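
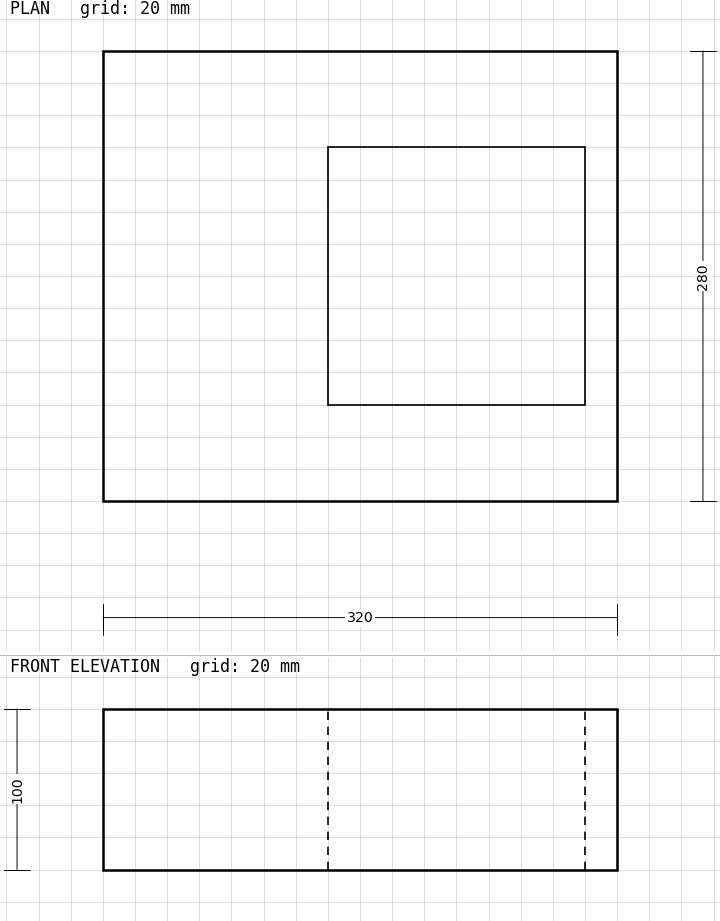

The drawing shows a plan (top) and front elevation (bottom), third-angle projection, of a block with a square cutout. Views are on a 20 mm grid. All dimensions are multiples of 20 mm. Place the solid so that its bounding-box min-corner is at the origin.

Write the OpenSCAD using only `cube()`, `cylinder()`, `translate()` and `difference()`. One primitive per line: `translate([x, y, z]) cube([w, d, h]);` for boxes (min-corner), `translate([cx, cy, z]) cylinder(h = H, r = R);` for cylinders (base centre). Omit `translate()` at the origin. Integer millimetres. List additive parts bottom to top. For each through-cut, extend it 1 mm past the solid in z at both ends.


difference() {
  cube([320, 280, 100]);
  translate([140, 60, -1]) cube([160, 160, 102]);
}


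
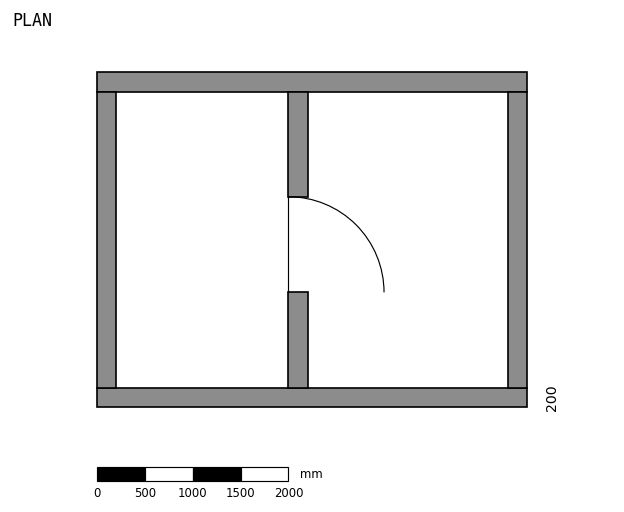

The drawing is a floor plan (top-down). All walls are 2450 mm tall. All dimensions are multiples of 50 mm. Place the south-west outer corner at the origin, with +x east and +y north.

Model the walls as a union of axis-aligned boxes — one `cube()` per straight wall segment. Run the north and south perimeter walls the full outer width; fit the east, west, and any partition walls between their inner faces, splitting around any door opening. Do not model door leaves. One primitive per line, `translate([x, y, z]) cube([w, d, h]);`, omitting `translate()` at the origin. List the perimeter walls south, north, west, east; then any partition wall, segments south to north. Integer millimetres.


cube([4500, 200, 2450]);
translate([0, 3300, 0]) cube([4500, 200, 2450]);
translate([0, 200, 0]) cube([200, 3100, 2450]);
translate([4300, 200, 0]) cube([200, 3100, 2450]);
translate([2000, 200, 0]) cube([200, 1000, 2450]);
translate([2000, 2200, 0]) cube([200, 1100, 2450]);


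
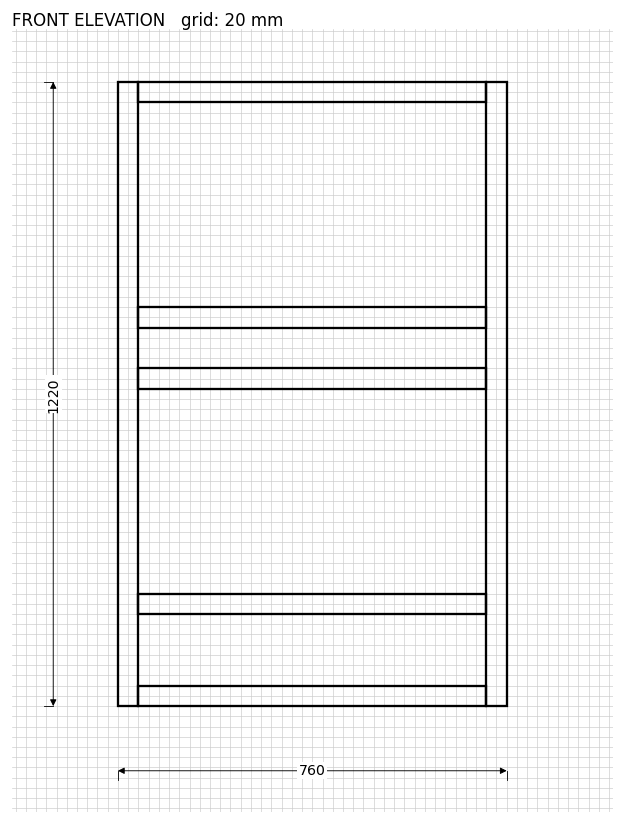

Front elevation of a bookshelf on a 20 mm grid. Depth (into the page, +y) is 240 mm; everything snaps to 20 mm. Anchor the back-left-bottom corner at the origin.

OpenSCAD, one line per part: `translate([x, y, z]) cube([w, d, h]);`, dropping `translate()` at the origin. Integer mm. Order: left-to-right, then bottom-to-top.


cube([40, 240, 1220]);
translate([40, 0, 0]) cube([680, 240, 40]);
translate([40, 0, 180]) cube([680, 240, 40]);
translate([40, 0, 620]) cube([680, 240, 40]);
translate([40, 0, 740]) cube([680, 240, 40]);
translate([40, 0, 1180]) cube([680, 240, 40]);
translate([720, 0, 0]) cube([40, 240, 1220]);


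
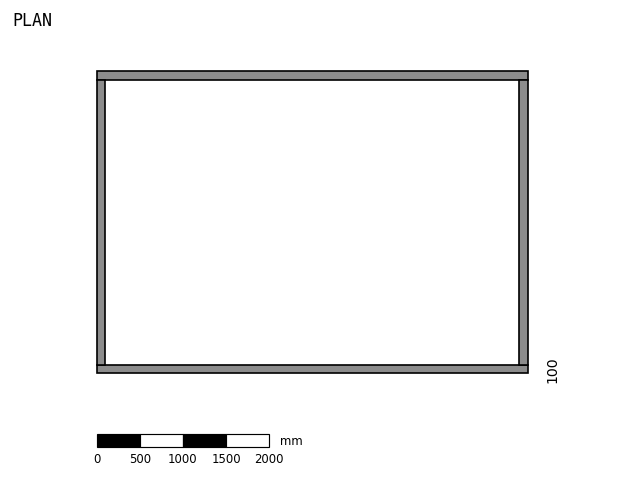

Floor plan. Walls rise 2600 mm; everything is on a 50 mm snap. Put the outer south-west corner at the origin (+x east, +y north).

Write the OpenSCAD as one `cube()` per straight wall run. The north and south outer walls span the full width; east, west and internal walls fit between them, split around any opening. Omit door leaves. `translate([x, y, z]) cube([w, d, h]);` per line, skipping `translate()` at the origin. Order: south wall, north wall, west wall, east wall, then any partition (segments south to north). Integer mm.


cube([5000, 100, 2600]);
translate([0, 3400, 0]) cube([5000, 100, 2600]);
translate([0, 100, 0]) cube([100, 3300, 2600]);
translate([4900, 100, 0]) cube([100, 3300, 2600]);


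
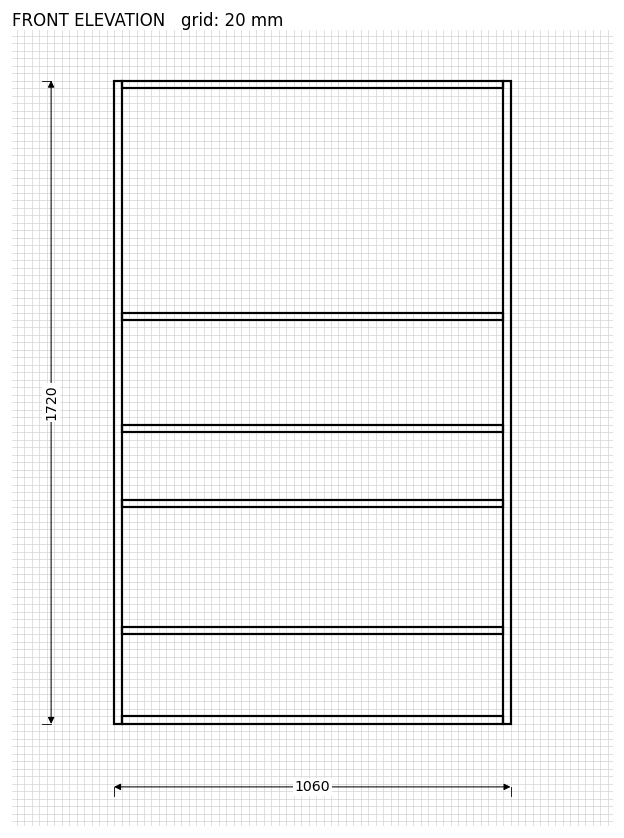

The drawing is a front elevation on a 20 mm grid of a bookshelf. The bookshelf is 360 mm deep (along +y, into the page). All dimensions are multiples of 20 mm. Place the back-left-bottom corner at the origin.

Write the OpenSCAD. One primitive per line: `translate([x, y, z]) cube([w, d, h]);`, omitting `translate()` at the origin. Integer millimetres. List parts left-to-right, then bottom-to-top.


cube([20, 360, 1720]);
translate([20, 0, 0]) cube([1020, 360, 20]);
translate([20, 0, 240]) cube([1020, 360, 20]);
translate([20, 0, 580]) cube([1020, 360, 20]);
translate([20, 0, 780]) cube([1020, 360, 20]);
translate([20, 0, 1080]) cube([1020, 360, 20]);
translate([20, 0, 1700]) cube([1020, 360, 20]);
translate([1040, 0, 0]) cube([20, 360, 1720]);


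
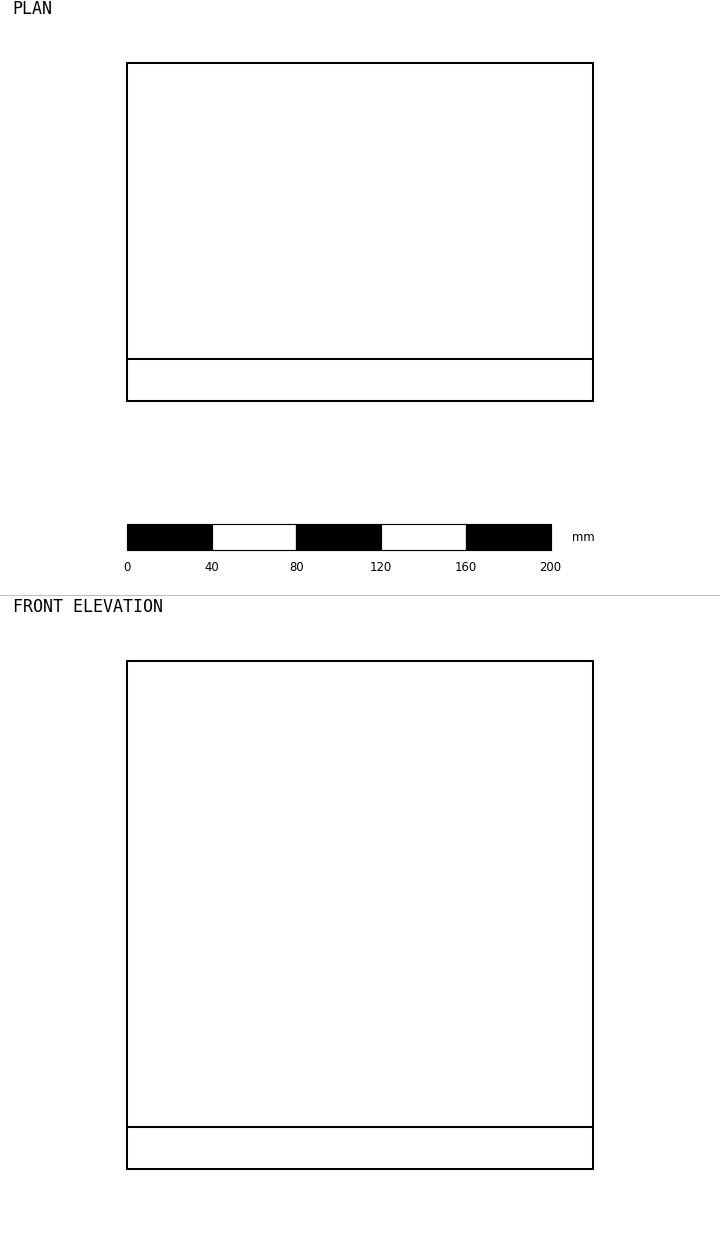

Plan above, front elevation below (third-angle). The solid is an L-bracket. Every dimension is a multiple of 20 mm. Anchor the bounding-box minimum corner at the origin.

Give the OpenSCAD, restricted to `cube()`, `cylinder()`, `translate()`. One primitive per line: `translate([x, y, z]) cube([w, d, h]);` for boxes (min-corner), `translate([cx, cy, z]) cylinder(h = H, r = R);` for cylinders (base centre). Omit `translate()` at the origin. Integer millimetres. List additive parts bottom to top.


cube([220, 160, 20]);
translate([0, 0, 20]) cube([220, 20, 220]);


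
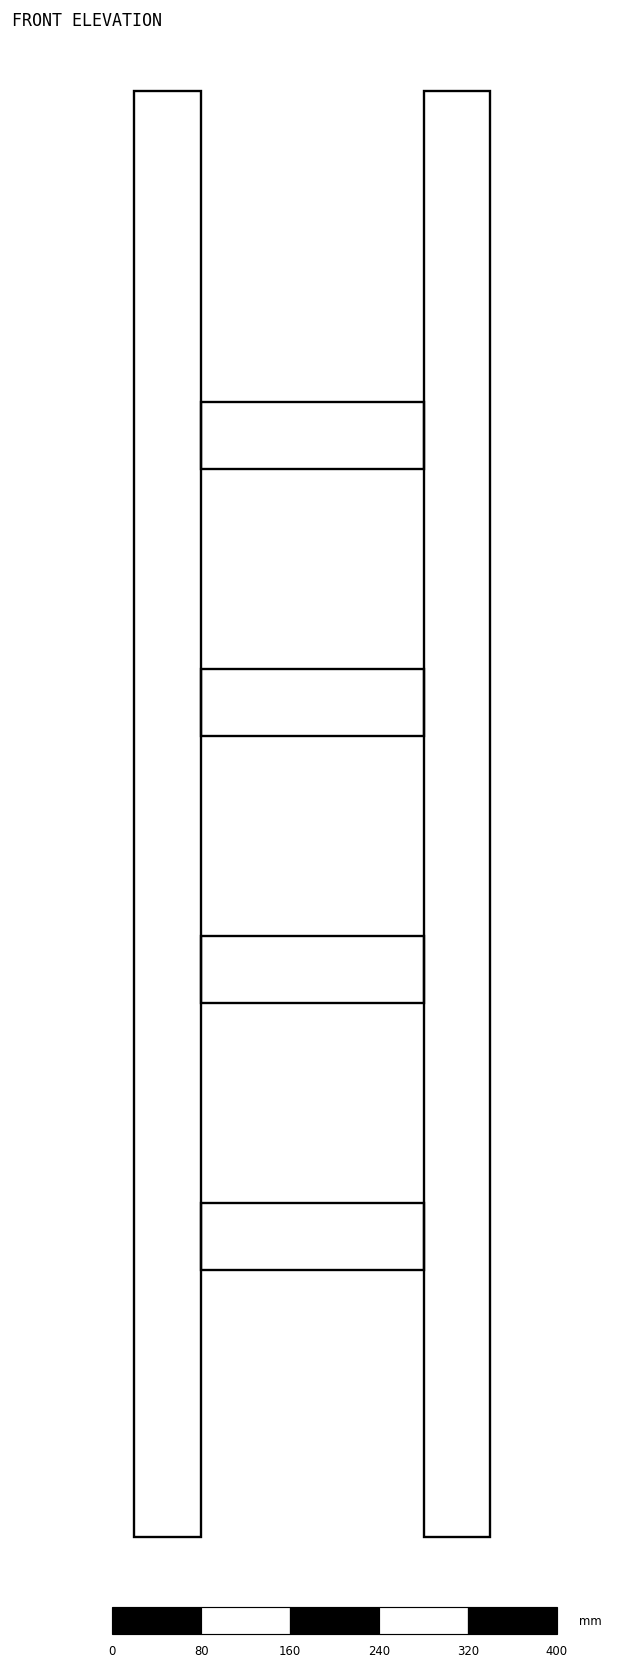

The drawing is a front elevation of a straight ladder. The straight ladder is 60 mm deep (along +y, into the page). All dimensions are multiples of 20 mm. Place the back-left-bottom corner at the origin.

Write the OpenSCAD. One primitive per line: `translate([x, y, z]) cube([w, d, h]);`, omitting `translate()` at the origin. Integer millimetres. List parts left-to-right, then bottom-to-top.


cube([60, 60, 1300]);
translate([60, 0, 240]) cube([200, 60, 60]);
translate([60, 0, 480]) cube([200, 60, 60]);
translate([60, 0, 720]) cube([200, 60, 60]);
translate([60, 0, 960]) cube([200, 60, 60]);
translate([260, 0, 0]) cube([60, 60, 1300]);


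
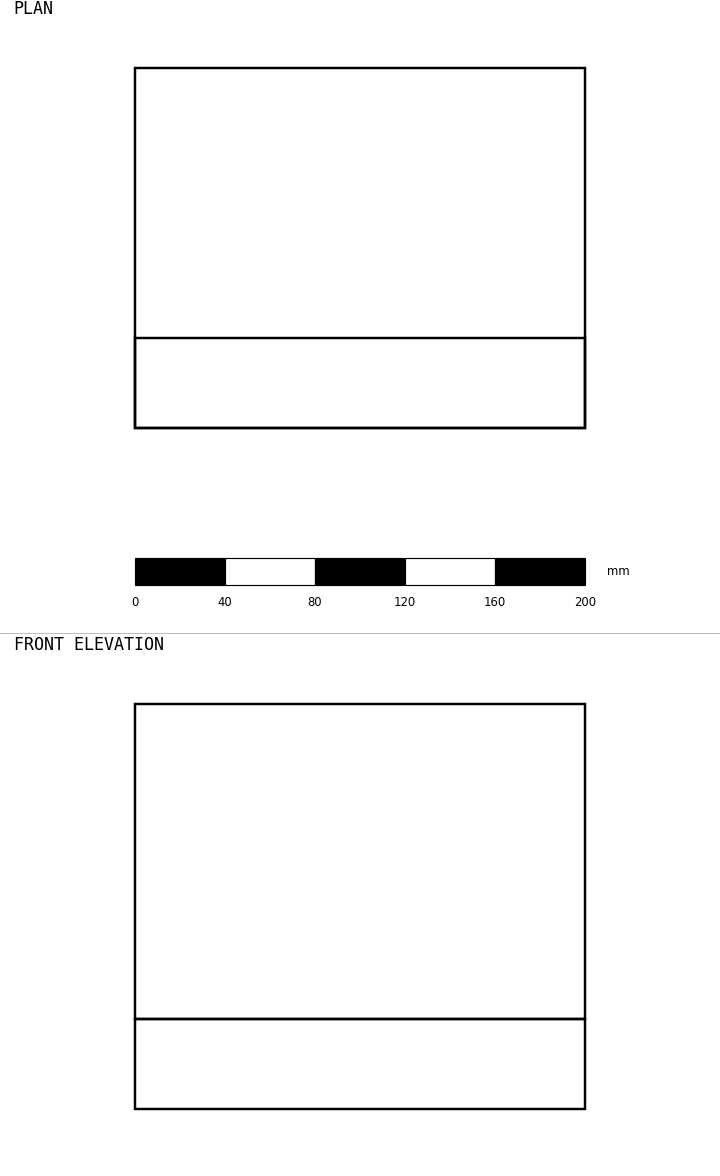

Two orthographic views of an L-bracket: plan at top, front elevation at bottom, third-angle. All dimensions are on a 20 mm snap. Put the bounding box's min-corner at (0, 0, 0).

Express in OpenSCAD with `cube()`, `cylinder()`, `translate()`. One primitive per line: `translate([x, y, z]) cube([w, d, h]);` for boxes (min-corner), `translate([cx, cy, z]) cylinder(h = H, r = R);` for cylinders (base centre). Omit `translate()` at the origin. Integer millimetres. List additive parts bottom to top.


cube([200, 160, 40]);
translate([0, 0, 40]) cube([200, 40, 140]);


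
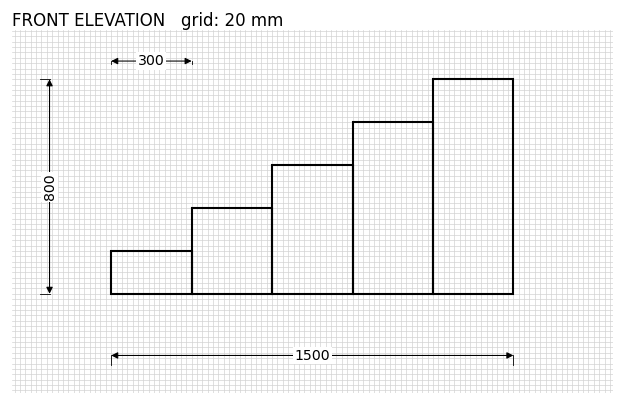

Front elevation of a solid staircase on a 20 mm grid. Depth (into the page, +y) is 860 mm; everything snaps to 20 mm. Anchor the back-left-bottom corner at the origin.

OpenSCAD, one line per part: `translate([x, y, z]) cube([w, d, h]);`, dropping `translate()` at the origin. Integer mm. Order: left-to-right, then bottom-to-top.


cube([300, 860, 160]);
translate([300, 0, 0]) cube([300, 860, 320]);
translate([600, 0, 0]) cube([300, 860, 480]);
translate([900, 0, 0]) cube([300, 860, 640]);
translate([1200, 0, 0]) cube([300, 860, 800]);


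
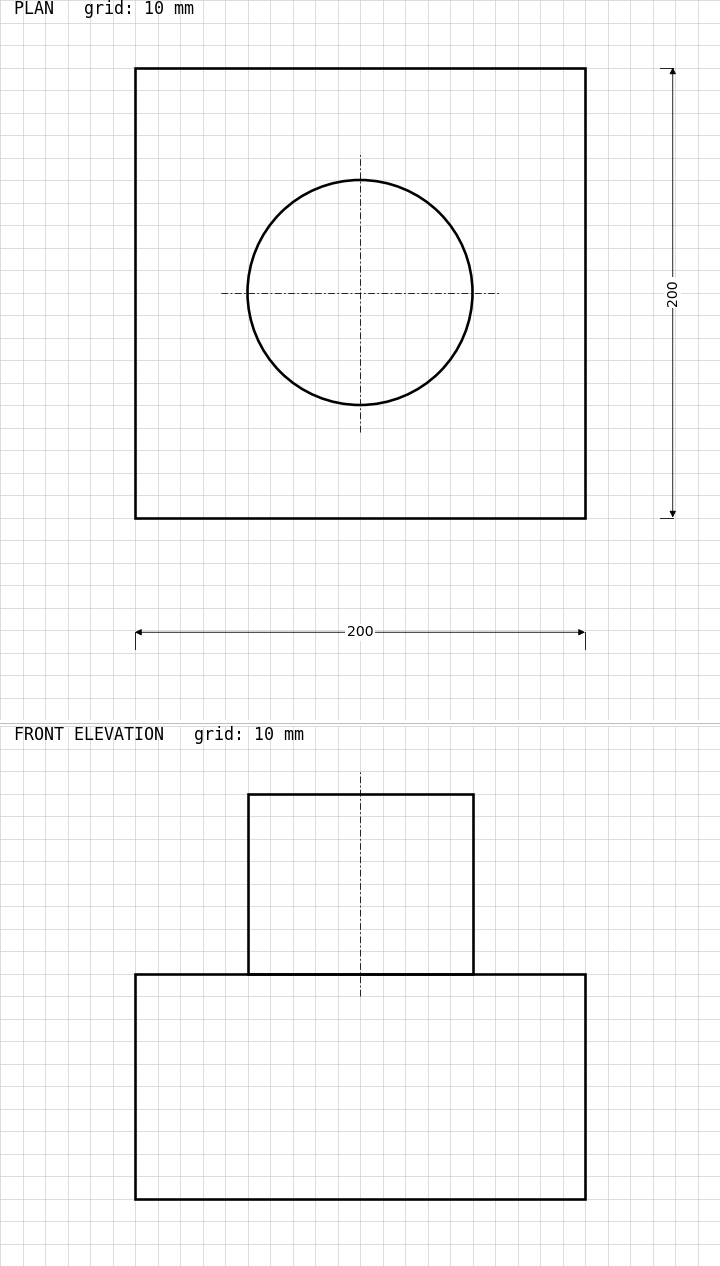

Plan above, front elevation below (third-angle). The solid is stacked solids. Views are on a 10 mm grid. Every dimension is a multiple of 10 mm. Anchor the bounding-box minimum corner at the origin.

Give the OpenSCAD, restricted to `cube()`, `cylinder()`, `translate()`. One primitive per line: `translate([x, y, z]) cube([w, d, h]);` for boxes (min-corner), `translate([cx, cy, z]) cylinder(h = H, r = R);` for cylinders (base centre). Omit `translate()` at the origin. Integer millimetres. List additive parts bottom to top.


cube([200, 200, 100]);
translate([100, 100, 100]) cylinder(h = 80, r = 50);


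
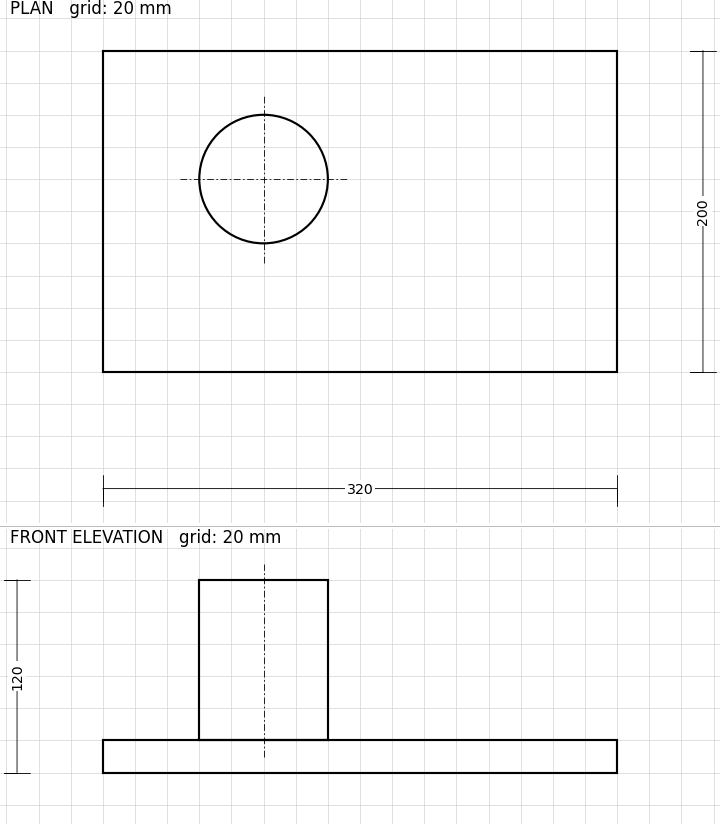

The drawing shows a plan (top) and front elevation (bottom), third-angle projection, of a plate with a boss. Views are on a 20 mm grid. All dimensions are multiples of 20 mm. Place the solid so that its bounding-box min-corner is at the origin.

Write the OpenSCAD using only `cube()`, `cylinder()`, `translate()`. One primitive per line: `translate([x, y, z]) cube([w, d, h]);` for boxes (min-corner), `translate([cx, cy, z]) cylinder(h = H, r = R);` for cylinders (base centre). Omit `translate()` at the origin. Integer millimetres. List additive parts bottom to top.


cube([320, 200, 20]);
translate([100, 120, 20]) cylinder(h = 100, r = 40);


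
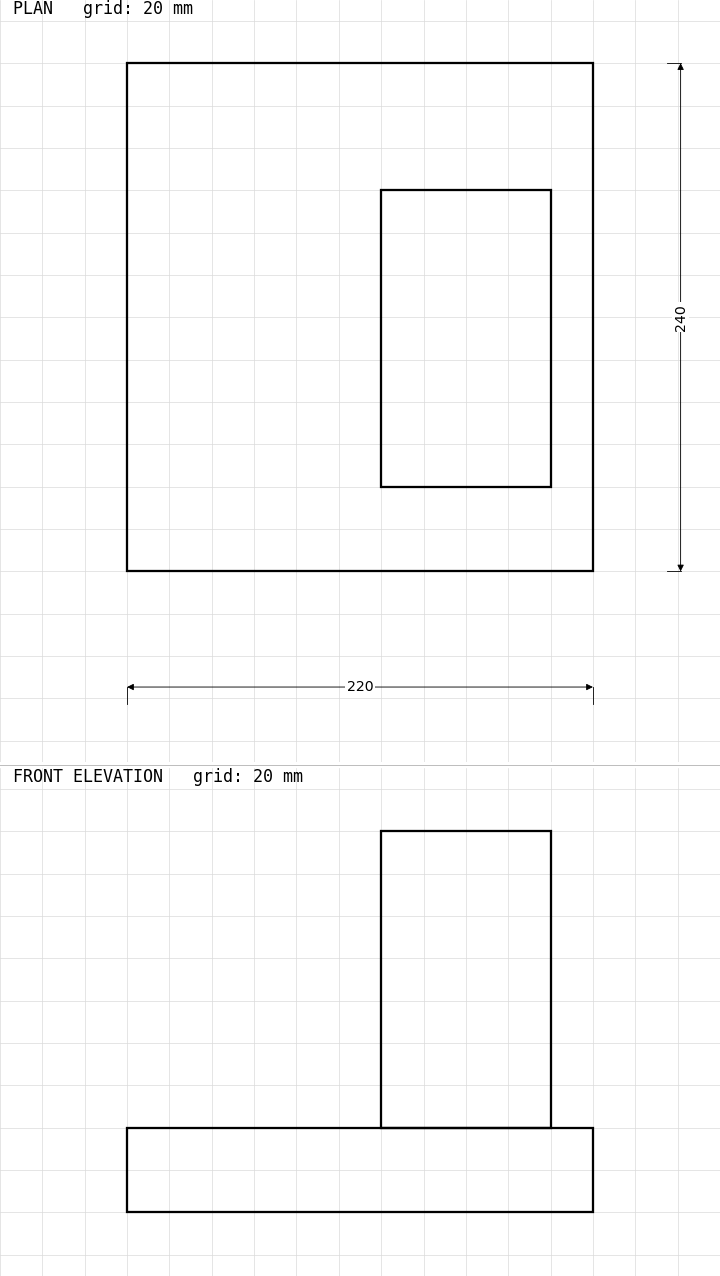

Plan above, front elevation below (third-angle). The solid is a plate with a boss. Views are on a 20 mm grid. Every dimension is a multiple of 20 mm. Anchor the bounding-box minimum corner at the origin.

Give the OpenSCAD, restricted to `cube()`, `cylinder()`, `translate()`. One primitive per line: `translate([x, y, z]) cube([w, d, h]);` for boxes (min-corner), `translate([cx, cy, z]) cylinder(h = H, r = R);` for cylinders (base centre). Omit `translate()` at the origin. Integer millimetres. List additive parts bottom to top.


cube([220, 240, 40]);
translate([120, 40, 40]) cube([80, 140, 140]);


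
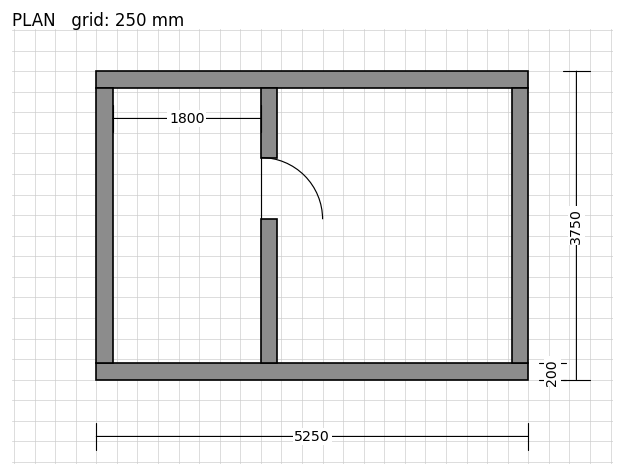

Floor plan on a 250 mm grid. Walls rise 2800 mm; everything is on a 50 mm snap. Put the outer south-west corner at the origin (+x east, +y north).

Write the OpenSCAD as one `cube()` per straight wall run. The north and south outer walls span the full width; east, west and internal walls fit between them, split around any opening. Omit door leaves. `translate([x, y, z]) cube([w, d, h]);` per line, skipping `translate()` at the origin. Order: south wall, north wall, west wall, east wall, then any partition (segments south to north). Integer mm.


cube([5250, 200, 2800]);
translate([0, 3550, 0]) cube([5250, 200, 2800]);
translate([0, 200, 0]) cube([200, 3350, 2800]);
translate([5050, 200, 0]) cube([200, 3350, 2800]);
translate([2000, 200, 0]) cube([200, 1750, 2800]);
translate([2000, 2700, 0]) cube([200, 850, 2800]);


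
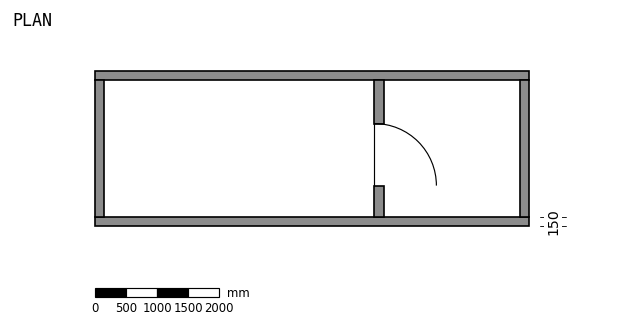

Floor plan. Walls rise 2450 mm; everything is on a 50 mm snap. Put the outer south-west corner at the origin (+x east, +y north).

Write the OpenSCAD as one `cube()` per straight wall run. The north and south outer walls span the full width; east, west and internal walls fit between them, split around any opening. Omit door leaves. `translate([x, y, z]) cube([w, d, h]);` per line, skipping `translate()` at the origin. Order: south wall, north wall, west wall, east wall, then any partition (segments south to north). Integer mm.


cube([7000, 150, 2450]);
translate([0, 2350, 0]) cube([7000, 150, 2450]);
translate([0, 150, 0]) cube([150, 2200, 2450]);
translate([6850, 150, 0]) cube([150, 2200, 2450]);
translate([4500, 150, 0]) cube([150, 500, 2450]);
translate([4500, 1650, 0]) cube([150, 700, 2450]);


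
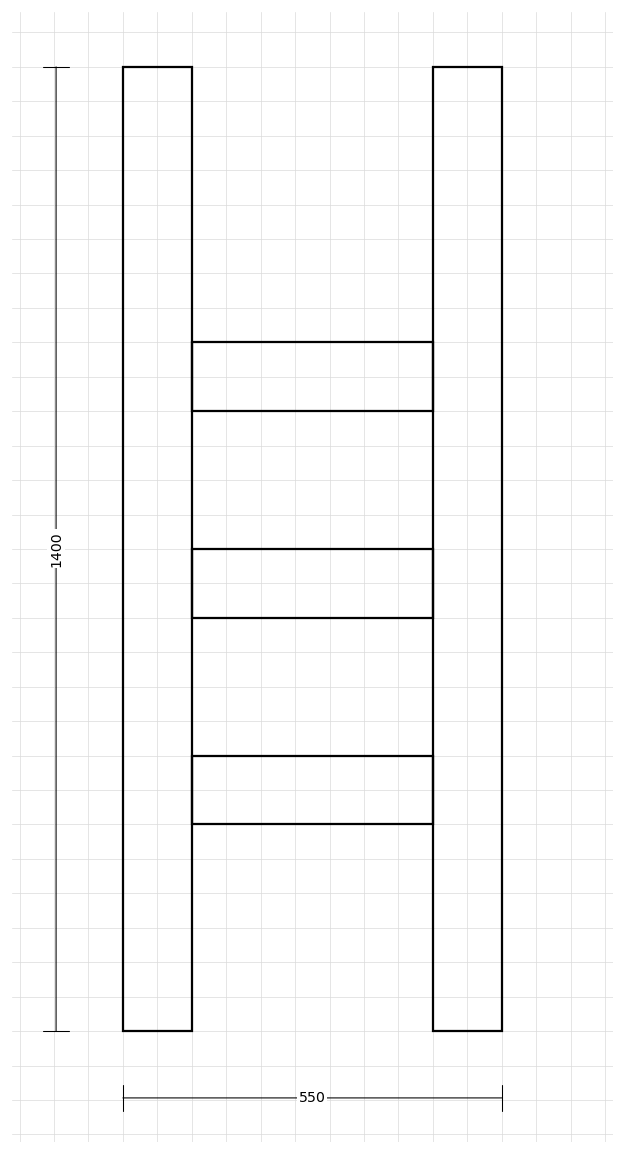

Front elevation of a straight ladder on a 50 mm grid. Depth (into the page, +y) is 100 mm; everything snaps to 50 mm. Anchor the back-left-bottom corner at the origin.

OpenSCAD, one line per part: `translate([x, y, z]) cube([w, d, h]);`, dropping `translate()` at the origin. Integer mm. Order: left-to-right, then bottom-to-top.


cube([100, 100, 1400]);
translate([100, 0, 300]) cube([350, 100, 100]);
translate([100, 0, 600]) cube([350, 100, 100]);
translate([100, 0, 900]) cube([350, 100, 100]);
translate([450, 0, 0]) cube([100, 100, 1400]);


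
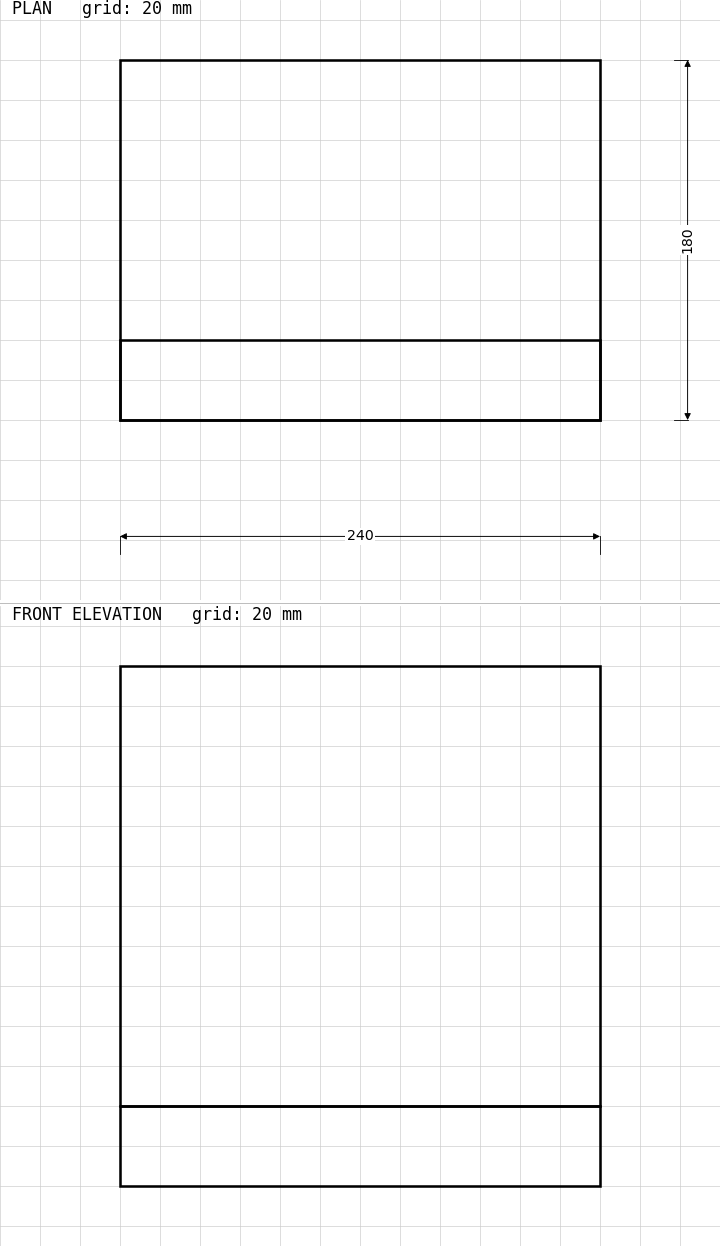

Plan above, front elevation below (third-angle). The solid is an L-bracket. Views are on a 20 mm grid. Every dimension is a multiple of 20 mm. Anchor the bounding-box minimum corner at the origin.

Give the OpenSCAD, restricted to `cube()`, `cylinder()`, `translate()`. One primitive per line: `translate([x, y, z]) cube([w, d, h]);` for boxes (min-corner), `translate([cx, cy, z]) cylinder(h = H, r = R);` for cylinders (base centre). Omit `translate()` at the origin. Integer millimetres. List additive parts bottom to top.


cube([240, 180, 40]);
translate([0, 0, 40]) cube([240, 40, 220]);


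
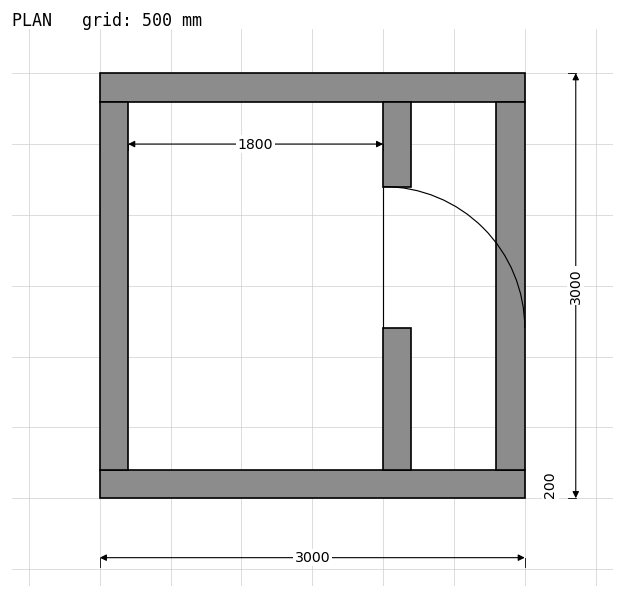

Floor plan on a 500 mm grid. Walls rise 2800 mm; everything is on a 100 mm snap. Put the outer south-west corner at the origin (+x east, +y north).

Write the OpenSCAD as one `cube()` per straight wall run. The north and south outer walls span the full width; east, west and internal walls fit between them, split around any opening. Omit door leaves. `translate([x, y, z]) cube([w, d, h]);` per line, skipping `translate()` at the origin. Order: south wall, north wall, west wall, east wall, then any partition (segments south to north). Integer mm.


cube([3000, 200, 2800]);
translate([0, 2800, 0]) cube([3000, 200, 2800]);
translate([0, 200, 0]) cube([200, 2600, 2800]);
translate([2800, 200, 0]) cube([200, 2600, 2800]);
translate([2000, 200, 0]) cube([200, 1000, 2800]);
translate([2000, 2200, 0]) cube([200, 600, 2800]);


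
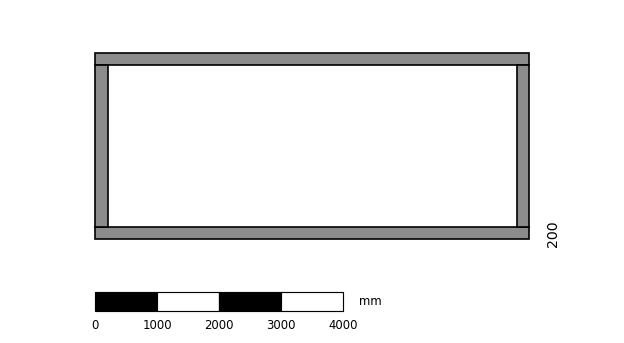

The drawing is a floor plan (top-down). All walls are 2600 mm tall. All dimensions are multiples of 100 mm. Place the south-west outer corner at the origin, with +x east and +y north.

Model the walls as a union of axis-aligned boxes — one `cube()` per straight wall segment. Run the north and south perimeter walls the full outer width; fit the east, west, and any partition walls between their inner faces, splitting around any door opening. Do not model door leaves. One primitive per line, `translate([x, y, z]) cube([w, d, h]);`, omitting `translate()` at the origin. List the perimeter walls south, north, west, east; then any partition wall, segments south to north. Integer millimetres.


cube([7000, 200, 2600]);
translate([0, 2800, 0]) cube([7000, 200, 2600]);
translate([0, 200, 0]) cube([200, 2600, 2600]);
translate([6800, 200, 0]) cube([200, 2600, 2600]);


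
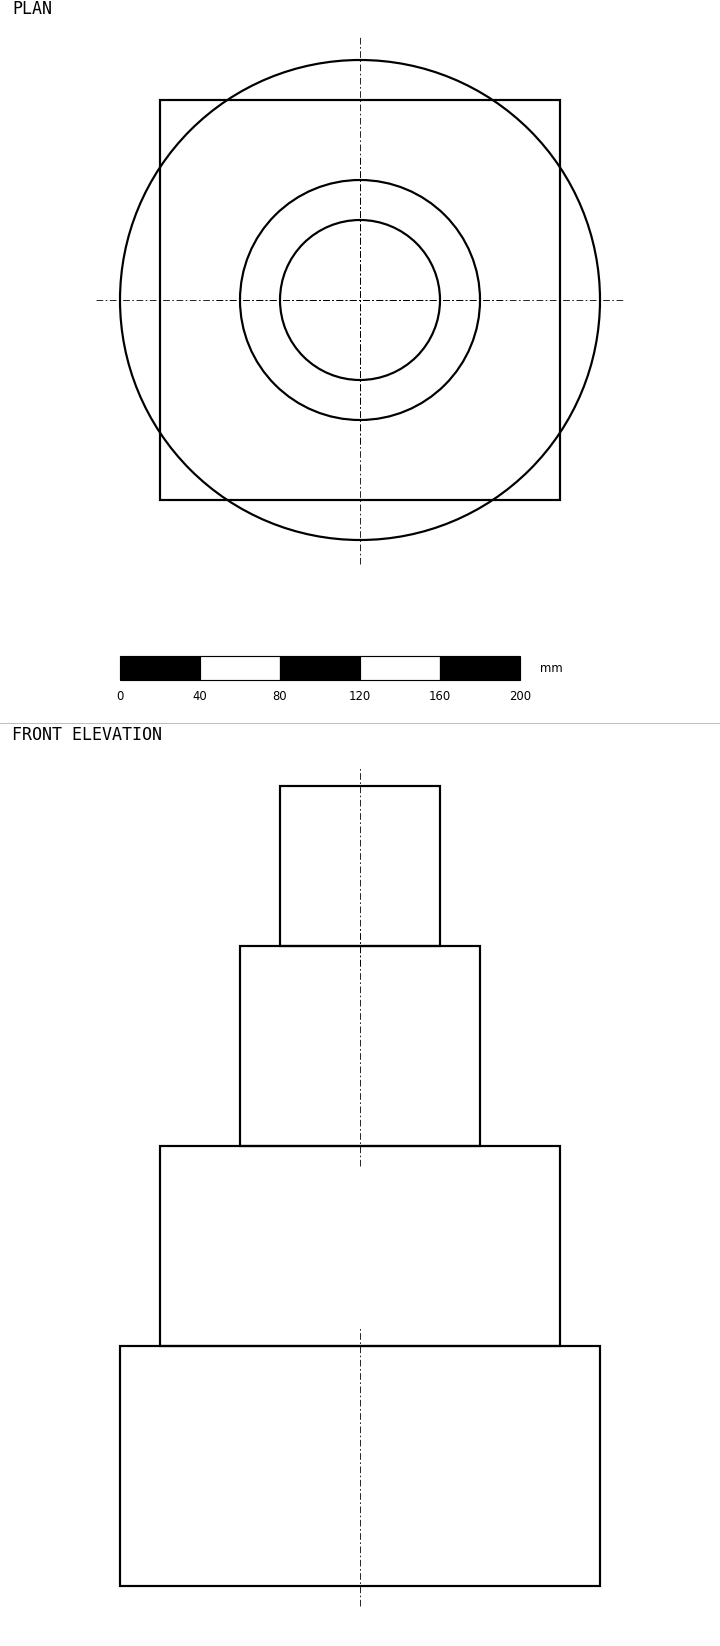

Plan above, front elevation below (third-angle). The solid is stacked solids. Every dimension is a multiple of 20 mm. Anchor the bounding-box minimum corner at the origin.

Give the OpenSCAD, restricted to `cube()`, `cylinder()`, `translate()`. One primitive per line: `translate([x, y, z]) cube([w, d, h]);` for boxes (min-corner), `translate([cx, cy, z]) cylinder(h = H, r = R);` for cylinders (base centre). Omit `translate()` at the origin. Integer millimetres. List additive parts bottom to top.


translate([120, 120, 0]) cylinder(h = 120, r = 120);
translate([20, 20, 120]) cube([200, 200, 100]);
translate([120, 120, 220]) cylinder(h = 100, r = 60);
translate([120, 120, 320]) cylinder(h = 80, r = 40);


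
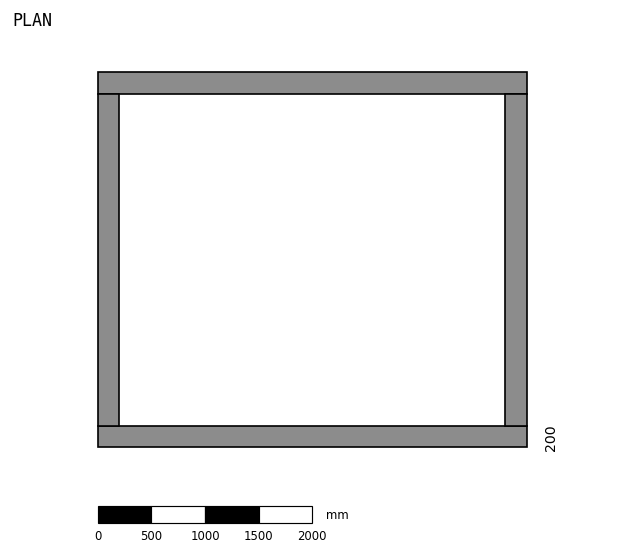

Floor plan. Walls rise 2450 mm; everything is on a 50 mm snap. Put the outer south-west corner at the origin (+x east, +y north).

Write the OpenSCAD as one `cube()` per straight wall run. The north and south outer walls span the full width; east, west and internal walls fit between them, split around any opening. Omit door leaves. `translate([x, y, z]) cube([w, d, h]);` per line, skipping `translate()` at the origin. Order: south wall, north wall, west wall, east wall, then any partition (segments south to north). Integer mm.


cube([4000, 200, 2450]);
translate([0, 3300, 0]) cube([4000, 200, 2450]);
translate([0, 200, 0]) cube([200, 3100, 2450]);
translate([3800, 200, 0]) cube([200, 3100, 2450]);


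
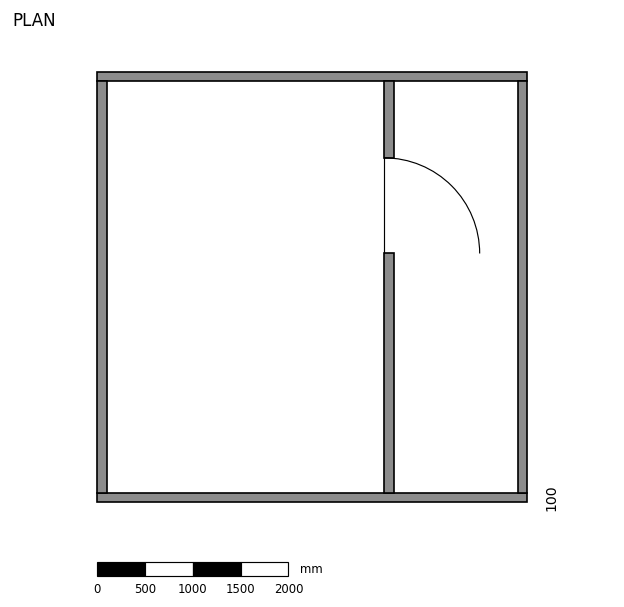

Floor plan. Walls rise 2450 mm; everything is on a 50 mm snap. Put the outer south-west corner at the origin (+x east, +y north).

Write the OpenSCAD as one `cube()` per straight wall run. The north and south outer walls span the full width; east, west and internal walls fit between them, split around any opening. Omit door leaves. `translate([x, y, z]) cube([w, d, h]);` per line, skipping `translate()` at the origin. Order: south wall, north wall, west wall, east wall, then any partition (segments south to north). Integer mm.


cube([4500, 100, 2450]);
translate([0, 4400, 0]) cube([4500, 100, 2450]);
translate([0, 100, 0]) cube([100, 4300, 2450]);
translate([4400, 100, 0]) cube([100, 4300, 2450]);
translate([3000, 100, 0]) cube([100, 2500, 2450]);
translate([3000, 3600, 0]) cube([100, 800, 2450]);


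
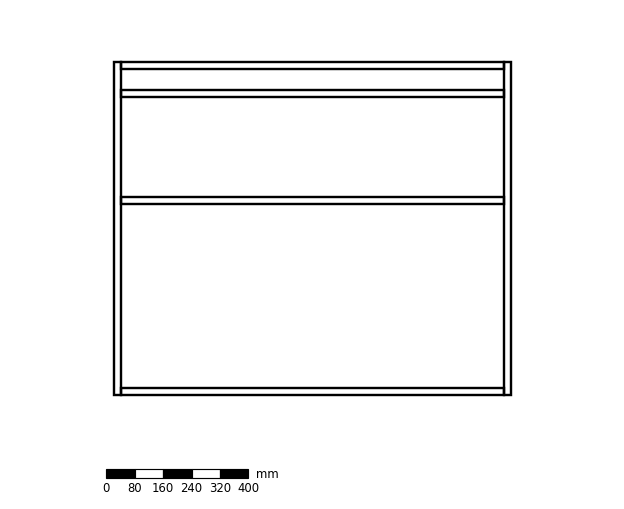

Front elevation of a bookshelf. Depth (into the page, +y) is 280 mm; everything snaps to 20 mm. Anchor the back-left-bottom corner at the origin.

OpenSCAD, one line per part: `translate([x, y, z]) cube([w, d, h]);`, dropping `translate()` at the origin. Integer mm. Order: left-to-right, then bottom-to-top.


cube([20, 280, 940]);
translate([20, 0, 0]) cube([1080, 280, 20]);
translate([20, 0, 540]) cube([1080, 280, 20]);
translate([20, 0, 840]) cube([1080, 280, 20]);
translate([20, 0, 920]) cube([1080, 280, 20]);
translate([1100, 0, 0]) cube([20, 280, 940]);


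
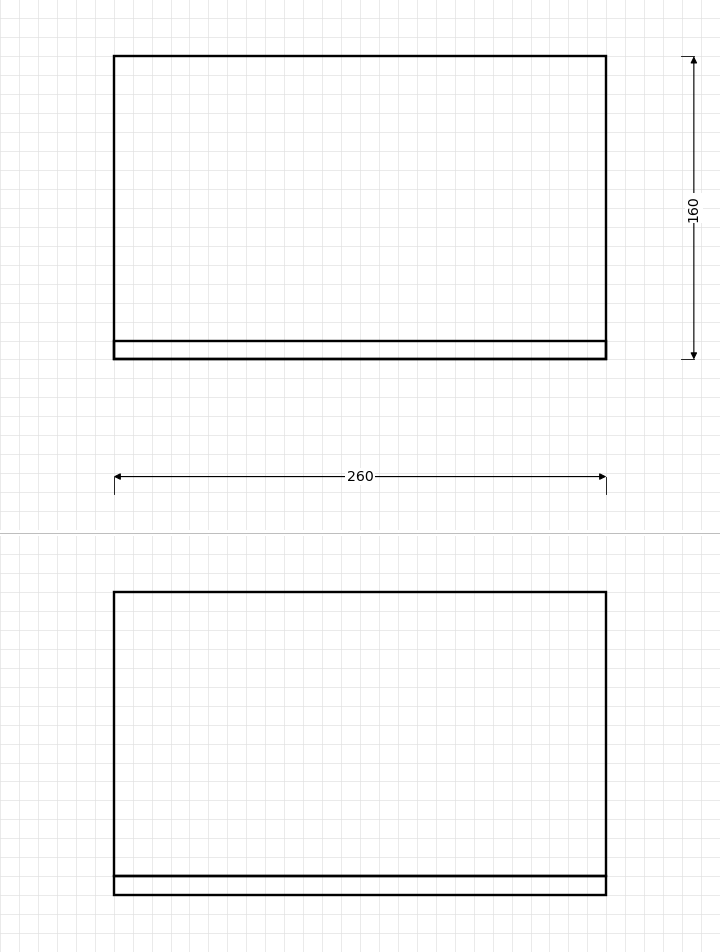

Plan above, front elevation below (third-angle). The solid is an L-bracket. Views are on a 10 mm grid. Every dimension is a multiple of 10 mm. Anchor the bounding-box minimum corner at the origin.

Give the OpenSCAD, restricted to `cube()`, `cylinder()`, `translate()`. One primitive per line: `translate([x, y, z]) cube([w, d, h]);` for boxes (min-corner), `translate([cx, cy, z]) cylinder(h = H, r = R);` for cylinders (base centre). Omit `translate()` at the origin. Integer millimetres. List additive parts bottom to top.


cube([260, 160, 10]);
translate([0, 0, 10]) cube([260, 10, 150]);


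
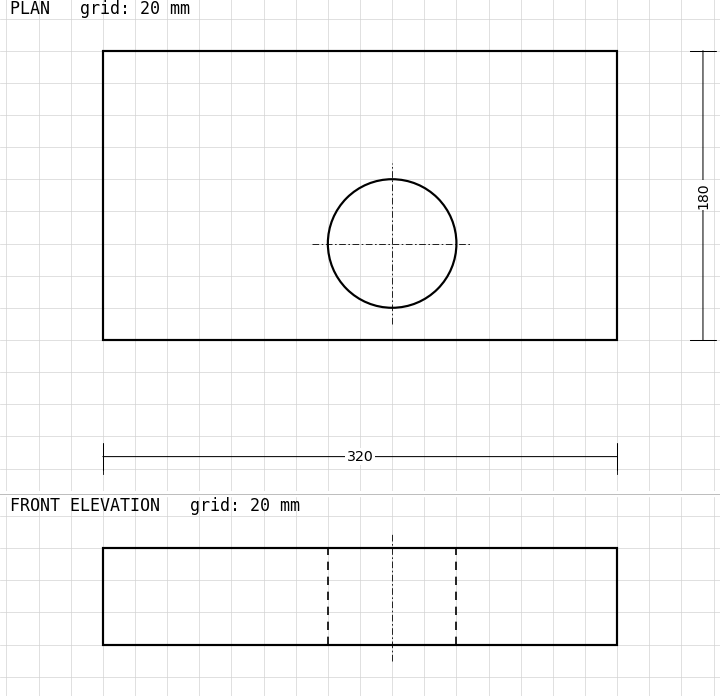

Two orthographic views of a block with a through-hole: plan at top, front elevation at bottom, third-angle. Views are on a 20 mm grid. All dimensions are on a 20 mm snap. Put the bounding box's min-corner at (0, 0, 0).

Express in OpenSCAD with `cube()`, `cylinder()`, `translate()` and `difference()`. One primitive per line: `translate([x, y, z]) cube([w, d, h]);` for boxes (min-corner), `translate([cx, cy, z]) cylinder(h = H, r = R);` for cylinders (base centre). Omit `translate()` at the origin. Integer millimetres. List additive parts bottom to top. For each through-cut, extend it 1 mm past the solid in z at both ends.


difference() {
  cube([320, 180, 60]);
  translate([180, 60, -1]) cylinder(h = 62, r = 40);
}


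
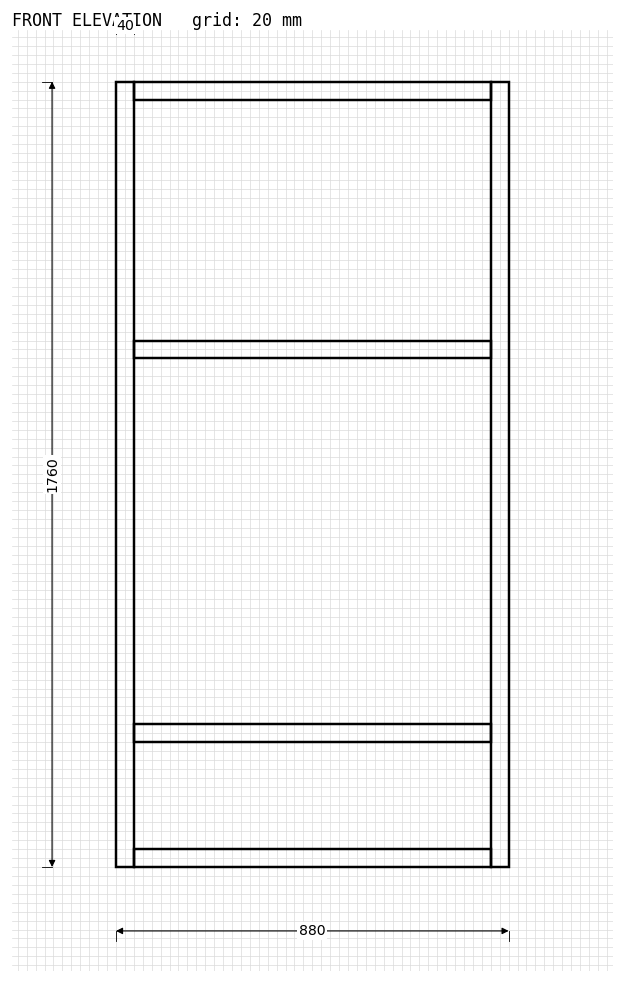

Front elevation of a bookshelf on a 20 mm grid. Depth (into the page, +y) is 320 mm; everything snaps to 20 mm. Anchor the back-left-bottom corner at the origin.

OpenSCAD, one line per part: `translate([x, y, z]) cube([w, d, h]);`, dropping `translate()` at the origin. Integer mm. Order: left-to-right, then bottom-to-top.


cube([40, 320, 1760]);
translate([40, 0, 0]) cube([800, 320, 40]);
translate([40, 0, 280]) cube([800, 320, 40]);
translate([40, 0, 1140]) cube([800, 320, 40]);
translate([40, 0, 1720]) cube([800, 320, 40]);
translate([840, 0, 0]) cube([40, 320, 1760]);


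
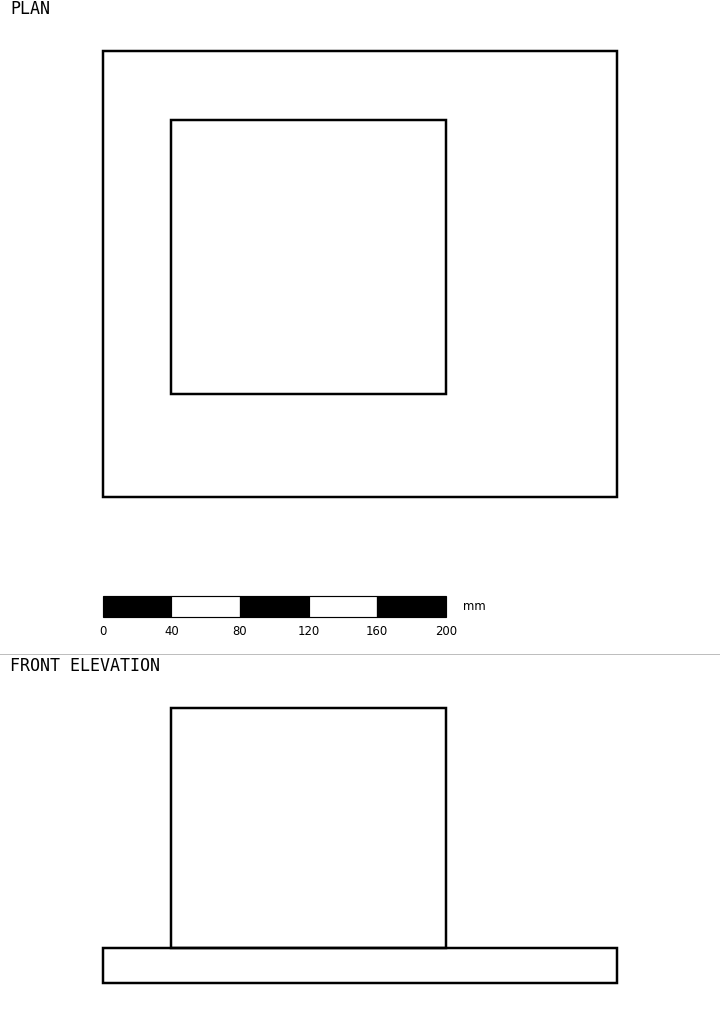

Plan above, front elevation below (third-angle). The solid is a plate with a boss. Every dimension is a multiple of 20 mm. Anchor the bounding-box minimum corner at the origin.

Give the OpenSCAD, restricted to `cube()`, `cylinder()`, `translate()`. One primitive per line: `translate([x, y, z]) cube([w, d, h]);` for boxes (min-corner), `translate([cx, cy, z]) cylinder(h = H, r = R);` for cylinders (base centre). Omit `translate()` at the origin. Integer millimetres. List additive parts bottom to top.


cube([300, 260, 20]);
translate([40, 60, 20]) cube([160, 160, 140]);


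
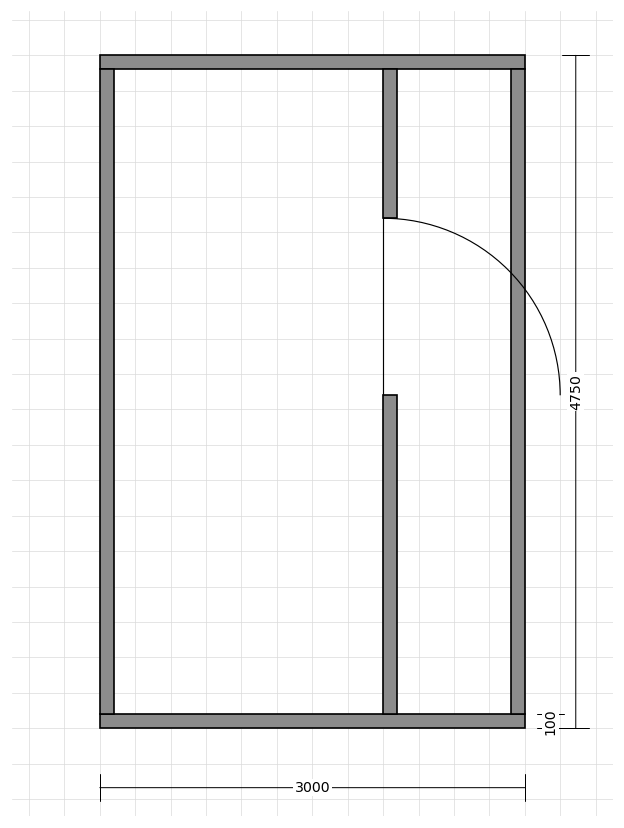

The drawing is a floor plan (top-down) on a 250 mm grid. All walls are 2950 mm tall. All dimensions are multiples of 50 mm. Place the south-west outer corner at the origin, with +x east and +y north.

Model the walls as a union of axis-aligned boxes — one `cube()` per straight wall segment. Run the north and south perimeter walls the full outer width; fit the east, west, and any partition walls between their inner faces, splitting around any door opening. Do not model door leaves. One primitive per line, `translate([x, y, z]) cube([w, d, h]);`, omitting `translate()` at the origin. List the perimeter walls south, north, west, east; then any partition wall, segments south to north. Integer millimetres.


cube([3000, 100, 2950]);
translate([0, 4650, 0]) cube([3000, 100, 2950]);
translate([0, 100, 0]) cube([100, 4550, 2950]);
translate([2900, 100, 0]) cube([100, 4550, 2950]);
translate([2000, 100, 0]) cube([100, 2250, 2950]);
translate([2000, 3600, 0]) cube([100, 1050, 2950]);


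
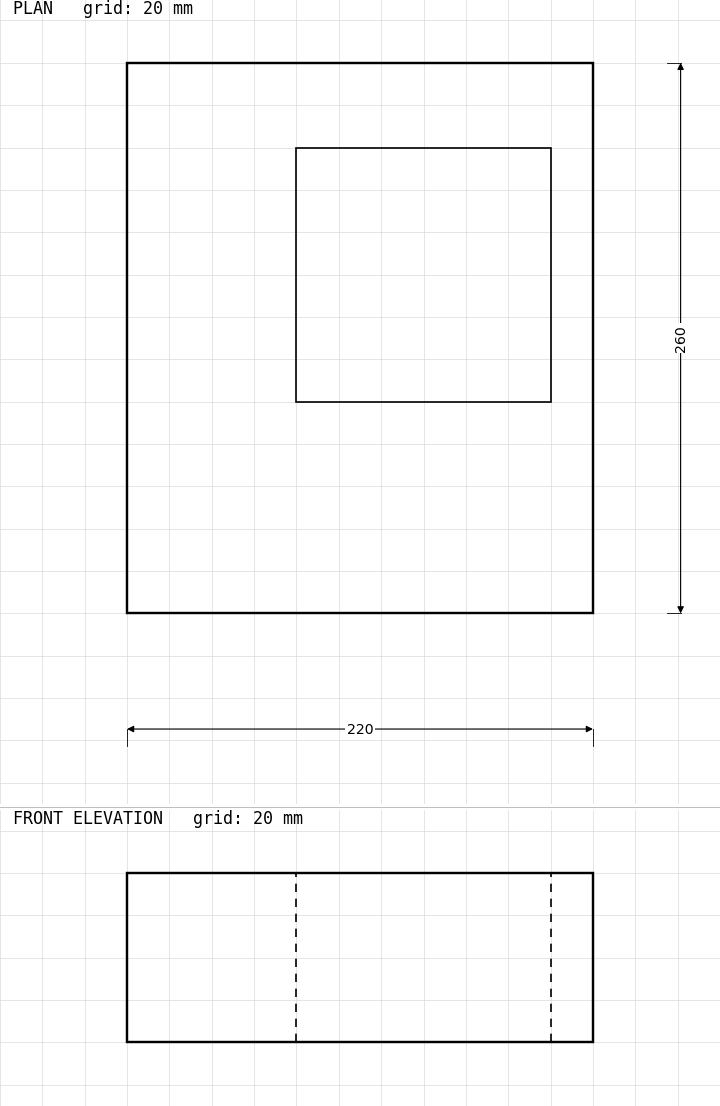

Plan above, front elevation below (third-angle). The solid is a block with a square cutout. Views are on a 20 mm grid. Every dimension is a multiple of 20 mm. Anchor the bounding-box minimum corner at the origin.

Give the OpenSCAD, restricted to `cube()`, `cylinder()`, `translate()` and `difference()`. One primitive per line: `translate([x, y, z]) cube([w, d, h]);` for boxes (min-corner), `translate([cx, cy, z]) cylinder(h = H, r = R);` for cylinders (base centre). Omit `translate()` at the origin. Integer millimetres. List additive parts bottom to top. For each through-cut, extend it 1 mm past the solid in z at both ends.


difference() {
  cube([220, 260, 80]);
  translate([80, 100, -1]) cube([120, 120, 82]);
}


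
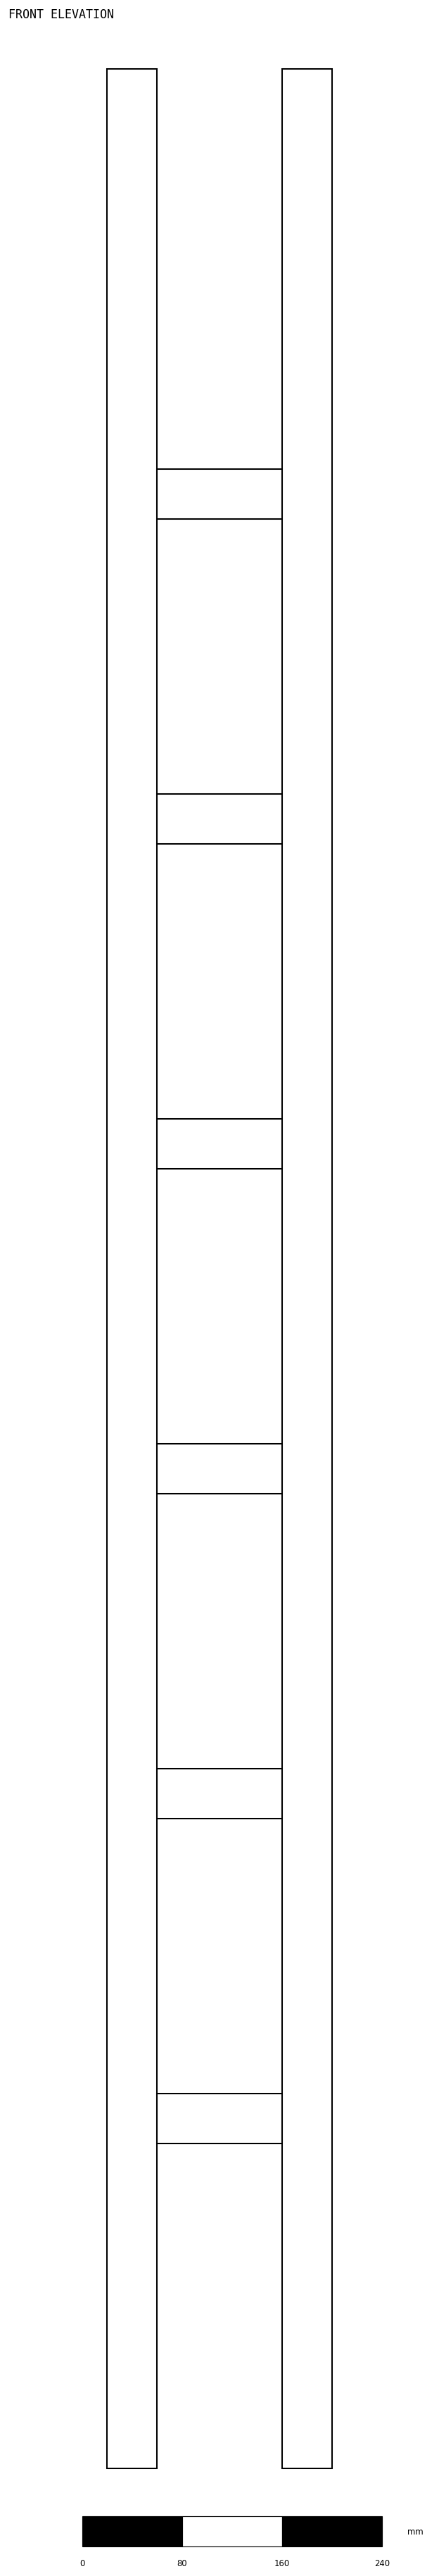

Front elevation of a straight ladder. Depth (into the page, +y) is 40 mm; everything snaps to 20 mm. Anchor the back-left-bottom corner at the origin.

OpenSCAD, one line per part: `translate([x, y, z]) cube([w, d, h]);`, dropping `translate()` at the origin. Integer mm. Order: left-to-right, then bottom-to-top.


cube([40, 40, 1920]);
translate([40, 0, 260]) cube([100, 40, 40]);
translate([40, 0, 520]) cube([100, 40, 40]);
translate([40, 0, 780]) cube([100, 40, 40]);
translate([40, 0, 1040]) cube([100, 40, 40]);
translate([40, 0, 1300]) cube([100, 40, 40]);
translate([40, 0, 1560]) cube([100, 40, 40]);
translate([140, 0, 0]) cube([40, 40, 1920]);


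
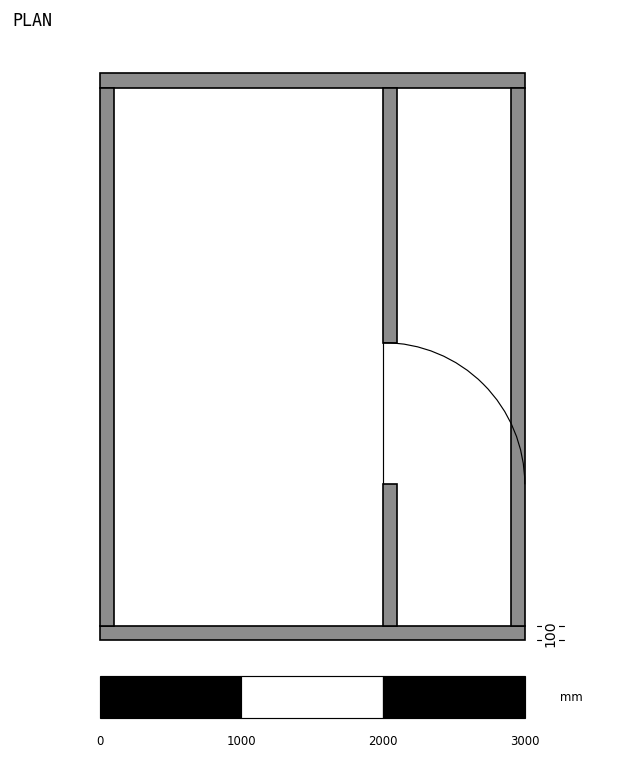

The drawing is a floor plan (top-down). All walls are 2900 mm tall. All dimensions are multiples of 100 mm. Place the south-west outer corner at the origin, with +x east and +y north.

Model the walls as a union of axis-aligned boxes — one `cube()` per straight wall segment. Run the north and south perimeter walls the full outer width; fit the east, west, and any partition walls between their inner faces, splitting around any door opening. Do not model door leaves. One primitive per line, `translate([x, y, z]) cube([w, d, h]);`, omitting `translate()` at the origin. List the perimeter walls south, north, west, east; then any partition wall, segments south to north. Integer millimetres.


cube([3000, 100, 2900]);
translate([0, 3900, 0]) cube([3000, 100, 2900]);
translate([0, 100, 0]) cube([100, 3800, 2900]);
translate([2900, 100, 0]) cube([100, 3800, 2900]);
translate([2000, 100, 0]) cube([100, 1000, 2900]);
translate([2000, 2100, 0]) cube([100, 1800, 2900]);


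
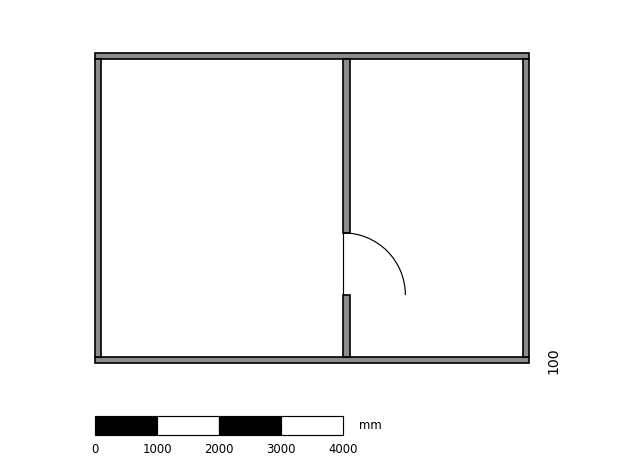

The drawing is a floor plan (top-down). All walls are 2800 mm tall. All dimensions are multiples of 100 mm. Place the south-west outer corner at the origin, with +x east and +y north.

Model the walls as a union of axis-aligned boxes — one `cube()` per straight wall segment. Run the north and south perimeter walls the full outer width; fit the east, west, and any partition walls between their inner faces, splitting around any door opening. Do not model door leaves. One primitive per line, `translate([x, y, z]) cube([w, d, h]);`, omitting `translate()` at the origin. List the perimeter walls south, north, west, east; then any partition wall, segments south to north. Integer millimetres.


cube([7000, 100, 2800]);
translate([0, 4900, 0]) cube([7000, 100, 2800]);
translate([0, 100, 0]) cube([100, 4800, 2800]);
translate([6900, 100, 0]) cube([100, 4800, 2800]);
translate([4000, 100, 0]) cube([100, 1000, 2800]);
translate([4000, 2100, 0]) cube([100, 2800, 2800]);


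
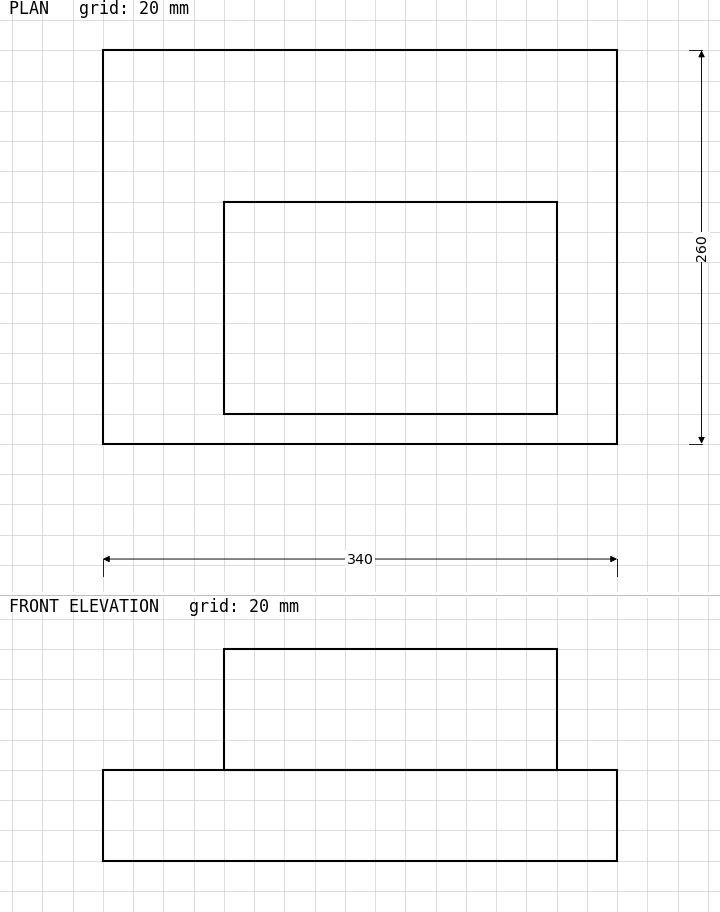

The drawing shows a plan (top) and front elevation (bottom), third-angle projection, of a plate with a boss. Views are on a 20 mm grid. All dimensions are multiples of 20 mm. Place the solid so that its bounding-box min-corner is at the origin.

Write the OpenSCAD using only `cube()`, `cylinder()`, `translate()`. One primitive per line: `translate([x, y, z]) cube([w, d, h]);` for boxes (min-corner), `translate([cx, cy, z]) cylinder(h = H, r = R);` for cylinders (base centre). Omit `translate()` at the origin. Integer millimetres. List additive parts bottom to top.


cube([340, 260, 60]);
translate([80, 20, 60]) cube([220, 140, 80]);


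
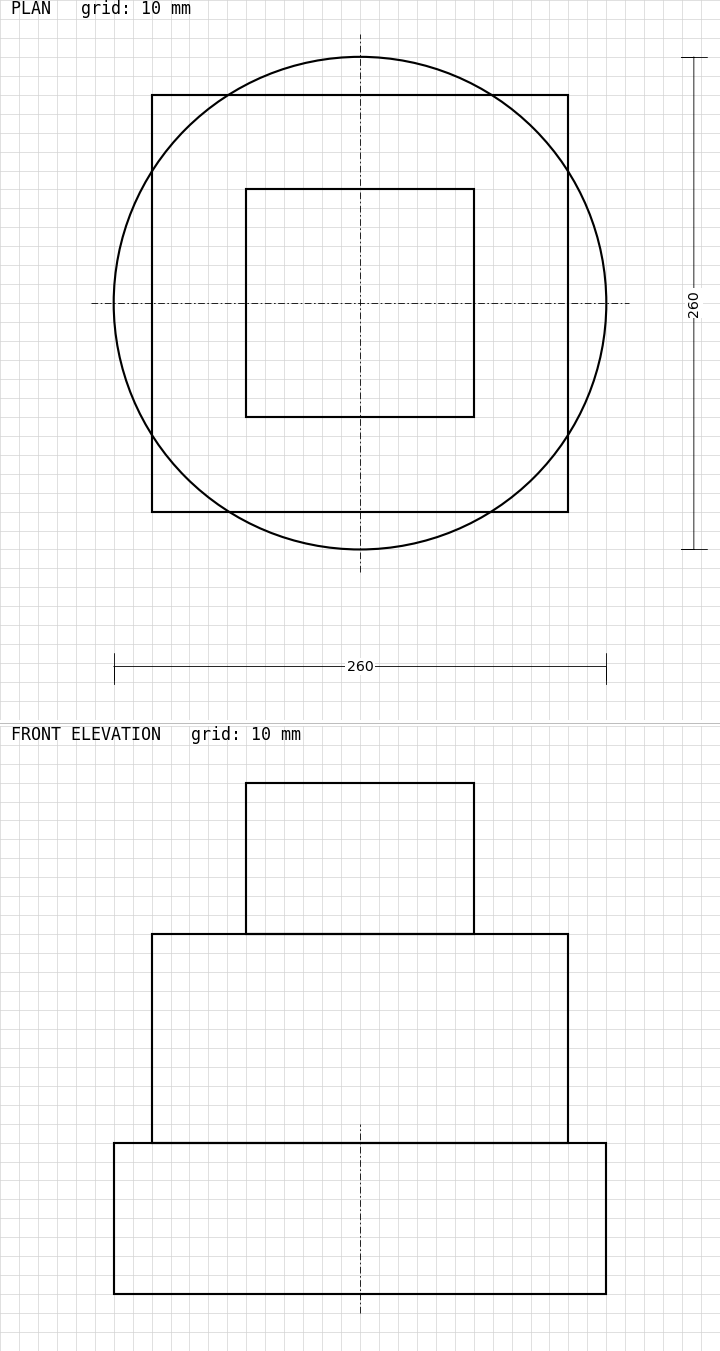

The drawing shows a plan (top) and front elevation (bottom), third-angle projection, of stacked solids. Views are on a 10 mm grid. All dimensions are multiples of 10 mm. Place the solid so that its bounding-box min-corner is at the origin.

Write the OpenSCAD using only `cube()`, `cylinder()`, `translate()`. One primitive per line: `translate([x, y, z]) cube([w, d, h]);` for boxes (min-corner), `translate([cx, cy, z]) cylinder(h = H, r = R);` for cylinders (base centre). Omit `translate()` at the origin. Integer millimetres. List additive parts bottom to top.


translate([130, 130, 0]) cylinder(h = 80, r = 130);
translate([20, 20, 80]) cube([220, 220, 110]);
translate([70, 70, 190]) cube([120, 120, 80]);


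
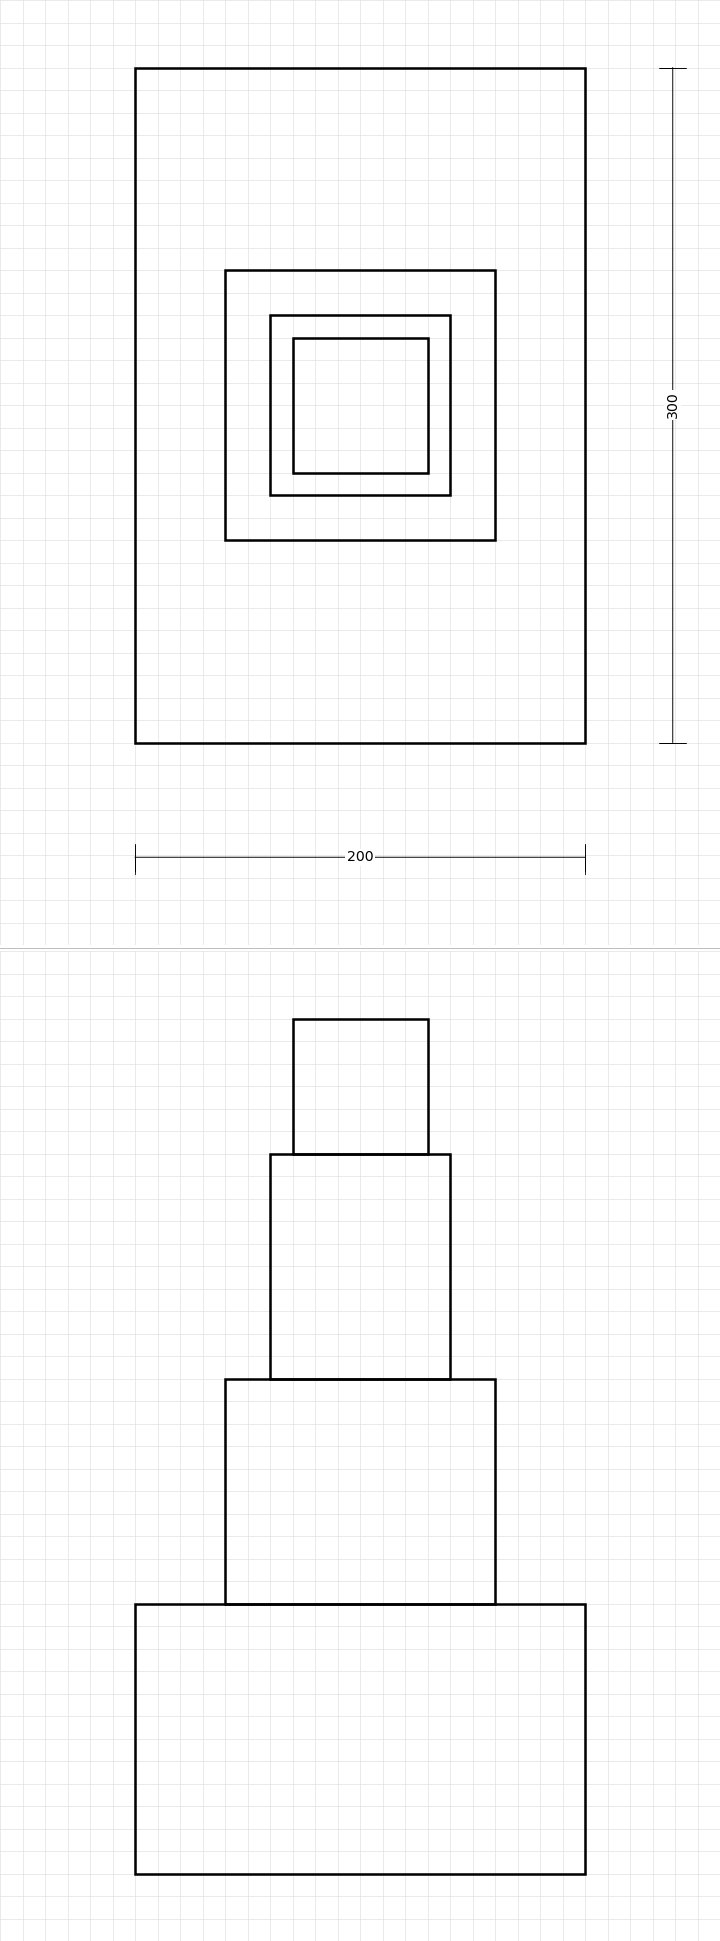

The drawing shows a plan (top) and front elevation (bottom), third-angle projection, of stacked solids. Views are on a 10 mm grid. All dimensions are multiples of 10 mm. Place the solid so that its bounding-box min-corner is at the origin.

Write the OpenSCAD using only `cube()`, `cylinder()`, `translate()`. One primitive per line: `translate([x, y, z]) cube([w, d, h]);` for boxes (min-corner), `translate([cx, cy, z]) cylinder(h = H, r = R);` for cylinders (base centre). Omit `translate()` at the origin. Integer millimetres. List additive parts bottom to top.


cube([200, 300, 120]);
translate([40, 90, 120]) cube([120, 120, 100]);
translate([60, 110, 220]) cube([80, 80, 100]);
translate([70, 120, 320]) cube([60, 60, 60]);


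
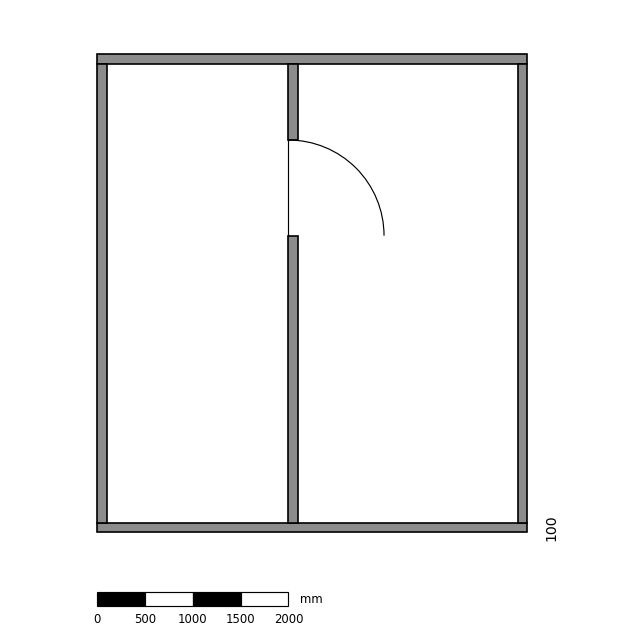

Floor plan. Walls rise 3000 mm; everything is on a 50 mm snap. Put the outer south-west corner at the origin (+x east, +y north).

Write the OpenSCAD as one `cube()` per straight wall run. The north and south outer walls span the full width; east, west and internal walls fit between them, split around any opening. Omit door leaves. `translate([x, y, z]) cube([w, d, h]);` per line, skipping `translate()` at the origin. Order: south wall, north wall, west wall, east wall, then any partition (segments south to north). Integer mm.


cube([4500, 100, 3000]);
translate([0, 4900, 0]) cube([4500, 100, 3000]);
translate([0, 100, 0]) cube([100, 4800, 3000]);
translate([4400, 100, 0]) cube([100, 4800, 3000]);
translate([2000, 100, 0]) cube([100, 3000, 3000]);
translate([2000, 4100, 0]) cube([100, 800, 3000]);
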